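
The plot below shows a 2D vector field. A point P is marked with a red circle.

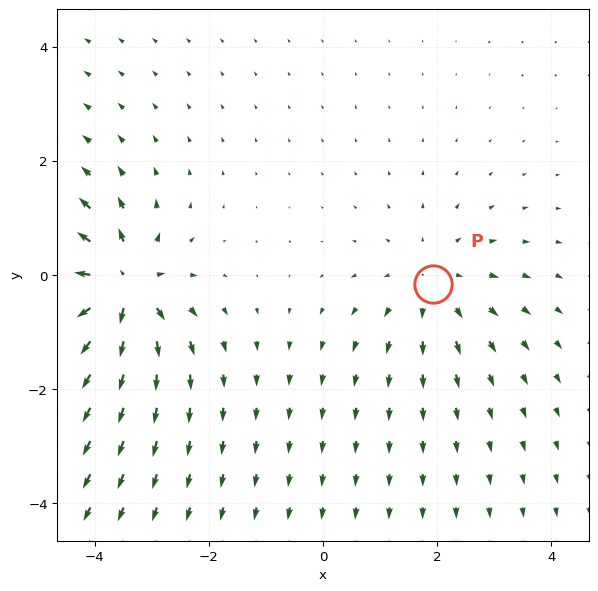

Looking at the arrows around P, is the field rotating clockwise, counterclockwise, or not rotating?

not rotating

Near P at (1.9, -0.2) the arrows show no circulation. The curl there is ≈0.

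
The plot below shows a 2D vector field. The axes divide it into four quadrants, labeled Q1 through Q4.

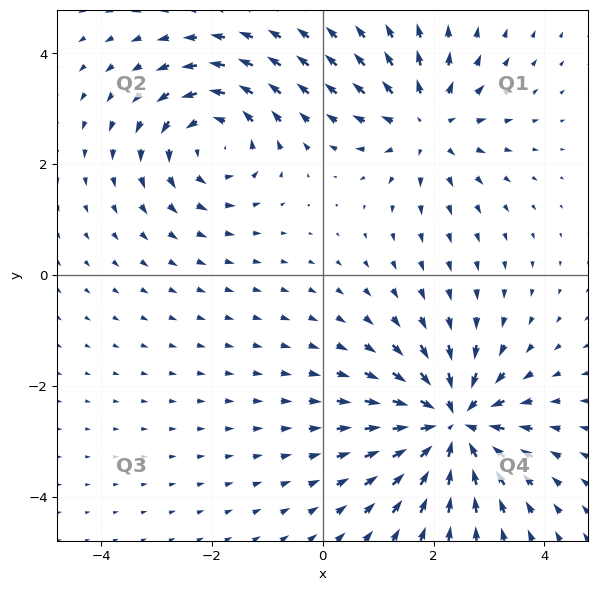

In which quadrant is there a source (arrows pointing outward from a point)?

The source sits at approximately (1.9, 2.7), which lies in quadrant Q1. The divergence there is about +4, positive as expected for a source.

Q1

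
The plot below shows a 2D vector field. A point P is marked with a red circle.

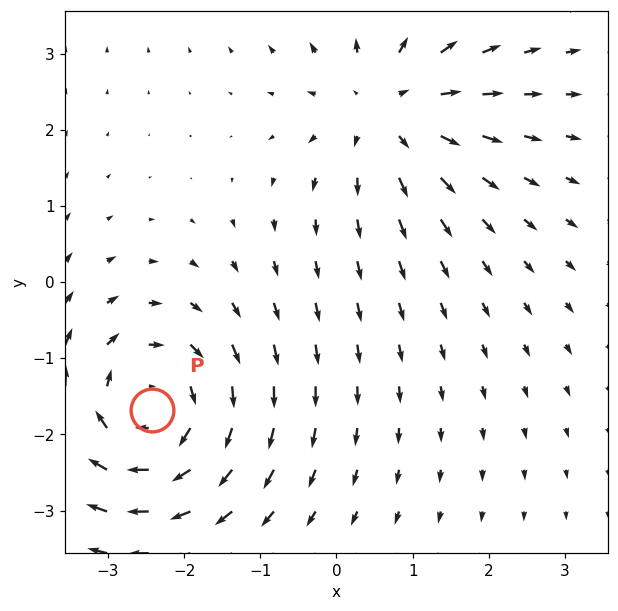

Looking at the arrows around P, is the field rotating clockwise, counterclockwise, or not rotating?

clockwise

Near P at (-2.4, -1.7) the arrows circulate clockwise. The curl (z-component) there is about -5; negative curl means clockwise rotation.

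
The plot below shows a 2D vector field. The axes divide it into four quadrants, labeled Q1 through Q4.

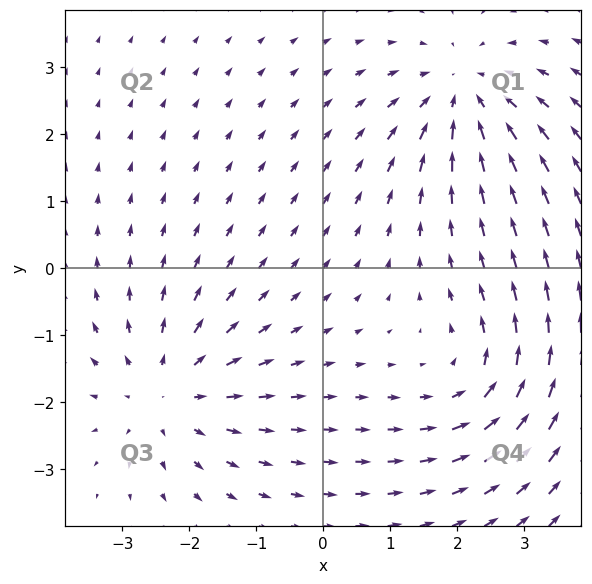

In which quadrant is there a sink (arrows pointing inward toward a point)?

The sink sits at approximately (2.1, 2.6), which lies in quadrant Q1. The divergence there is about -4, negative as expected for a sink.

Q1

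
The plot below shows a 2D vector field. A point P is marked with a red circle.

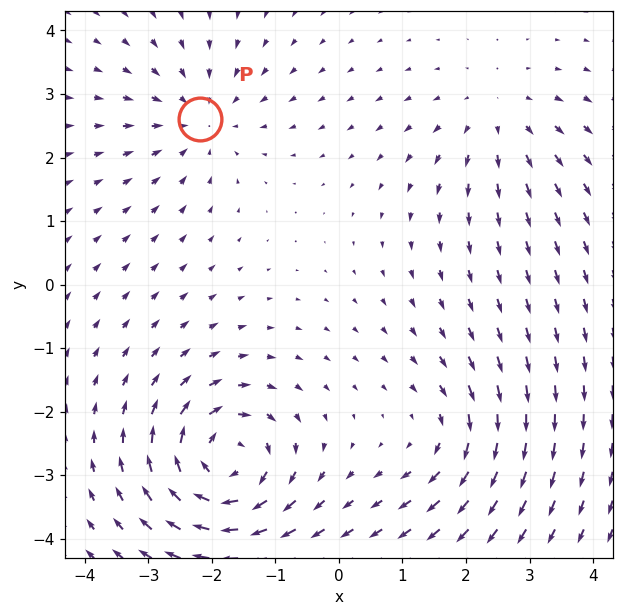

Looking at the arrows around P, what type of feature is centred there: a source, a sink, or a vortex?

sink

At P (-2.2, 2.6) the arrows converge inward. Divergence about -3, curl ≈0 — negative divergence with near-zero curl is a sink.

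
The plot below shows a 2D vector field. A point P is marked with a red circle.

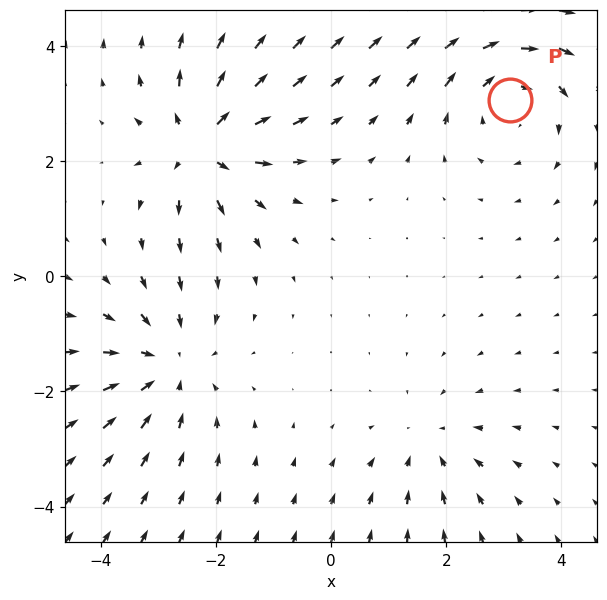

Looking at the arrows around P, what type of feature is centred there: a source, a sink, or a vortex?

vortex

At P (3.1, 3.1) the arrows circulate clockwise. Divergence ≈0, curl about -4 — near-zero divergence with nonzero curl is a vortex.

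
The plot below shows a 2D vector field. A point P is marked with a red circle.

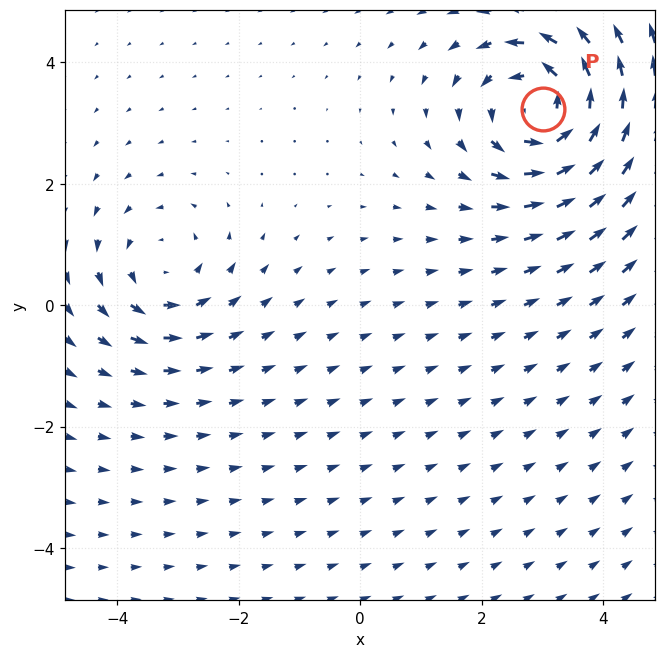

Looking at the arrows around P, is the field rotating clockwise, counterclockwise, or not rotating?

counterclockwise

Near P at (3.0, 3.2) the arrows circulate counterclockwise. The curl (z-component) there is about +4; positive curl means counterclockwise rotation.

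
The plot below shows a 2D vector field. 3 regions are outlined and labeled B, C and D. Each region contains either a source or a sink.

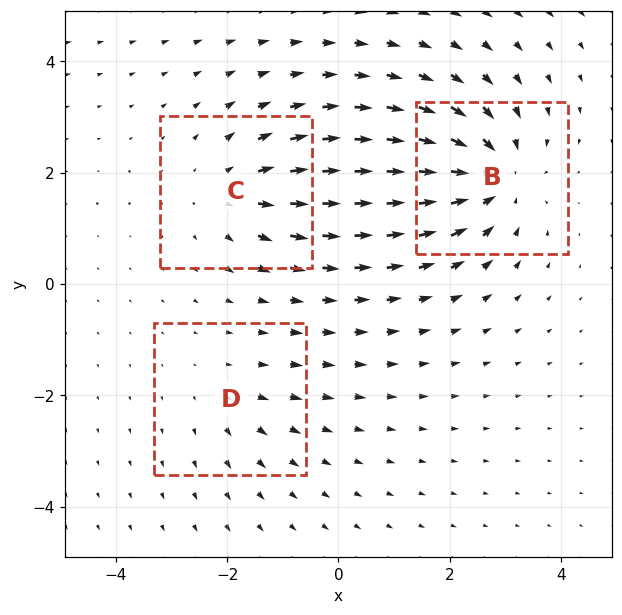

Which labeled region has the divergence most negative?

B

Divergence at each region's feature centre — B: about -5, C: about +3, D: about +2. Region B is most negative.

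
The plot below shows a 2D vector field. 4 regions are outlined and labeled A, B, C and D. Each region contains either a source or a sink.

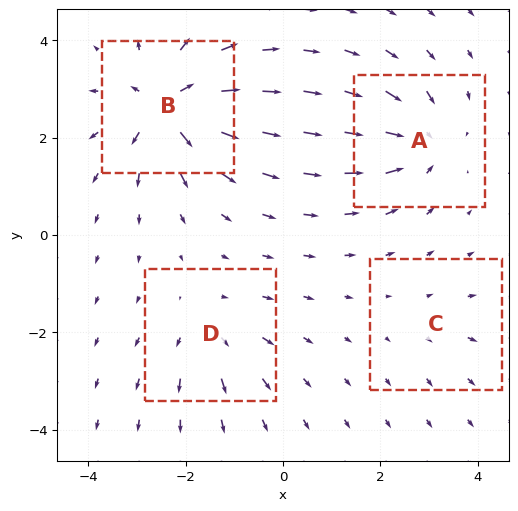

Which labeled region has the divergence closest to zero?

Divergence at each region's feature centre — A: about -6, B: about +9, C: about +2, D: about +4. Region C is closest to zero.

C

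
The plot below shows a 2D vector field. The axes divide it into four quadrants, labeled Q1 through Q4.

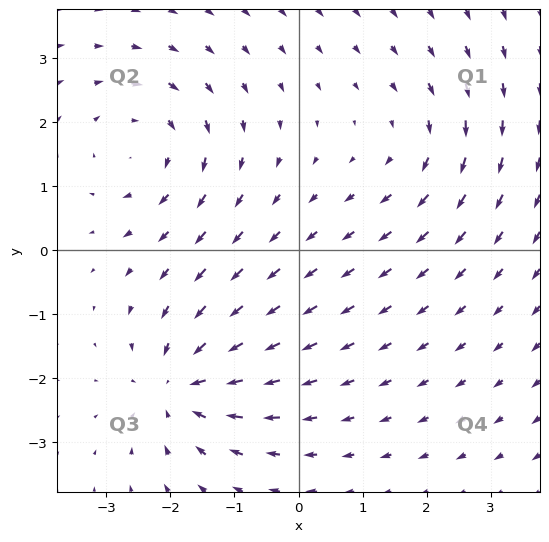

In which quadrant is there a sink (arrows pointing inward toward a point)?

The sink sits at approximately (-1.8, -2.1), which lies in quadrant Q3. The divergence there is about -5, negative as expected for a sink.

Q3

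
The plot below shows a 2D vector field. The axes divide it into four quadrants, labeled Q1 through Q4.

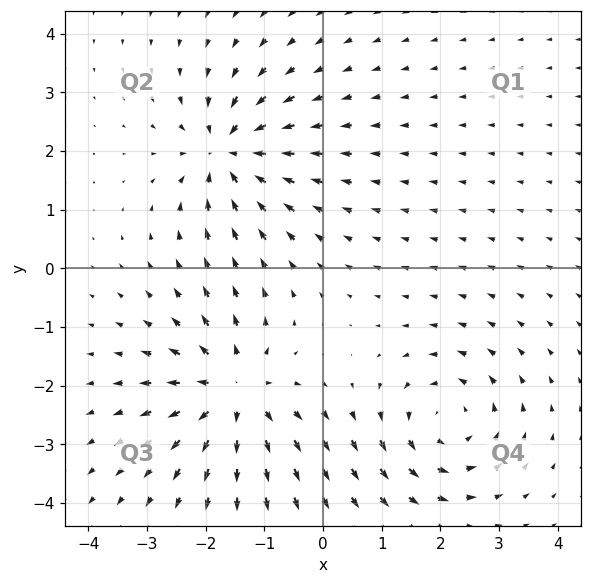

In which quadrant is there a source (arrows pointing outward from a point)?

The source sits at approximately (-1.5, -2.1), which lies in quadrant Q3. The divergence there is about +6, positive as expected for a source.

Q3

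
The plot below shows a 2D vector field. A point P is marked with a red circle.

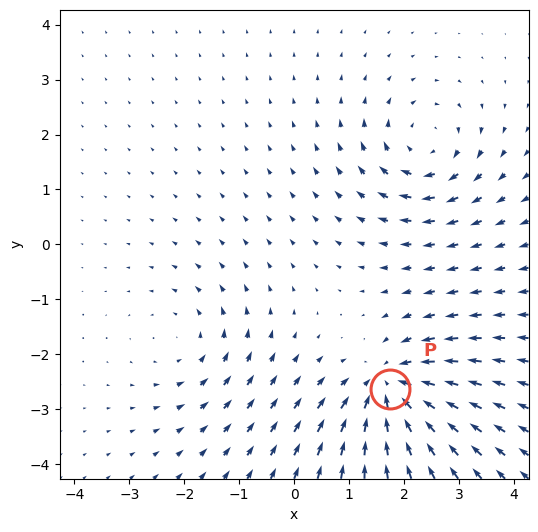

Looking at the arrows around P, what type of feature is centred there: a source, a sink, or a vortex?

At P (1.8, -2.6) the arrows converge inward. Divergence about -6, curl ≈0 — negative divergence with near-zero curl is a sink.

sink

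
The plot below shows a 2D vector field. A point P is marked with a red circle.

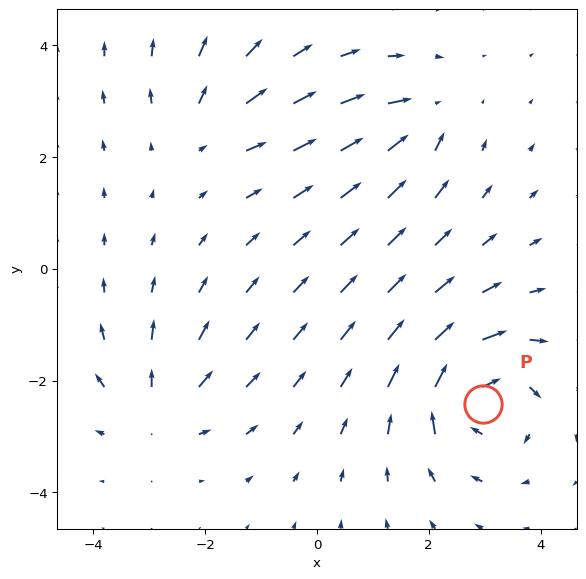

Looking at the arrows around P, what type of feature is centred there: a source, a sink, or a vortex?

vortex

At P (3.0, -2.4) the arrows circulate clockwise. Divergence ≈0, curl about -6 — near-zero divergence with nonzero curl is a vortex.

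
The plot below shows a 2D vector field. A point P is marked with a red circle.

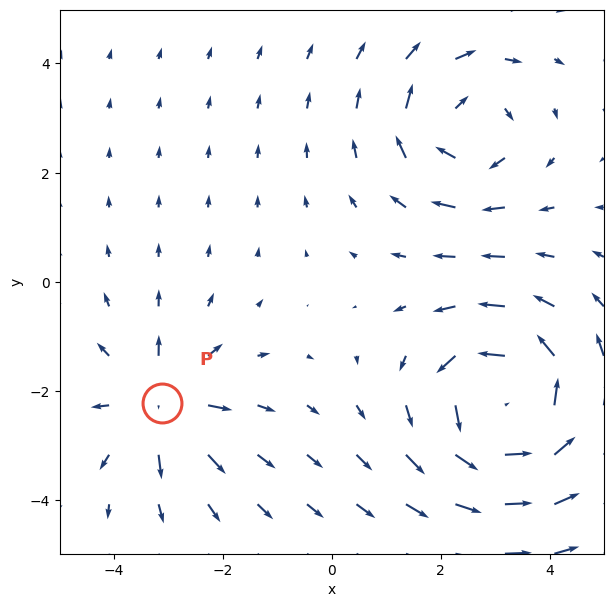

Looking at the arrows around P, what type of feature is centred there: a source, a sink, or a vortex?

source

At P (-3.1, -2.2) the arrows spread outward. Divergence about +4, curl ≈0 — positive divergence with near-zero curl is a source.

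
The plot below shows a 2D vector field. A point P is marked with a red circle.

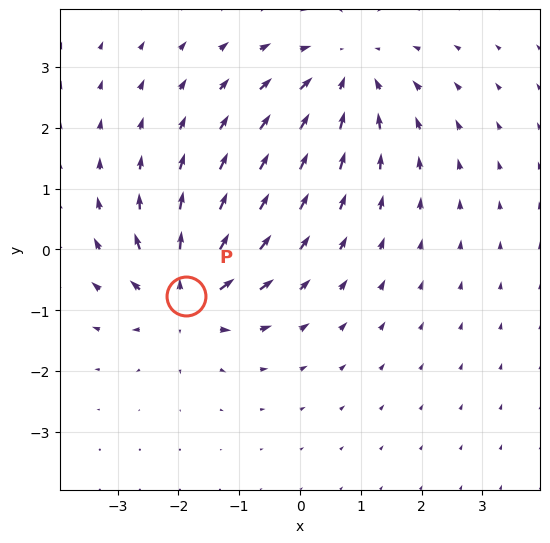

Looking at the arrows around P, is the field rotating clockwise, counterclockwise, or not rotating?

Near P at (-1.9, -0.8) the arrows show no circulation. The curl there is ≈0.

not rotating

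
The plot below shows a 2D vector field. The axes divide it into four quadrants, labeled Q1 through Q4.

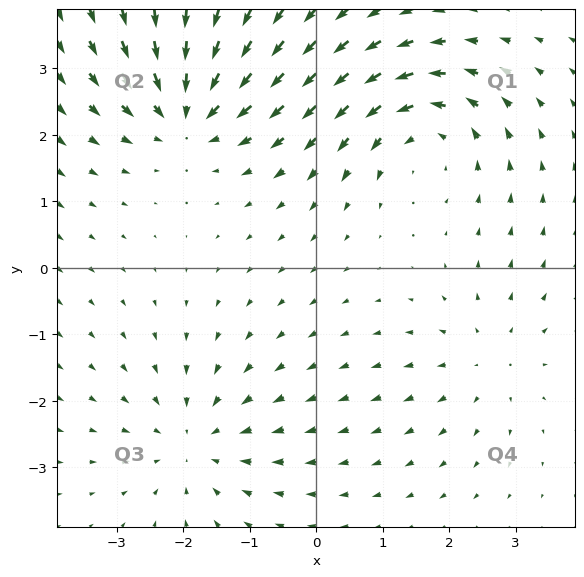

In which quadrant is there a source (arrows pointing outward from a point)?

The source sits at approximately (2.6, -1.4), which lies in quadrant Q4. The divergence there is about +3, positive as expected for a source.

Q4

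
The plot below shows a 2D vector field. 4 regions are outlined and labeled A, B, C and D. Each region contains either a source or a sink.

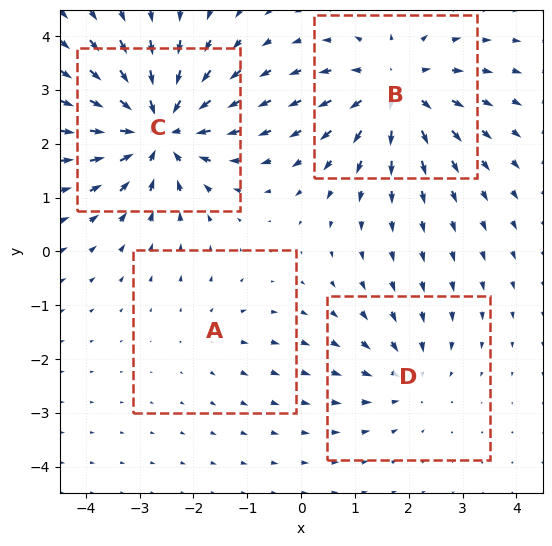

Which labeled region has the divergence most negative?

C

Divergence at each region's feature centre — A: about +2, B: about +5, C: about -7, D: about -3. Region C is most negative.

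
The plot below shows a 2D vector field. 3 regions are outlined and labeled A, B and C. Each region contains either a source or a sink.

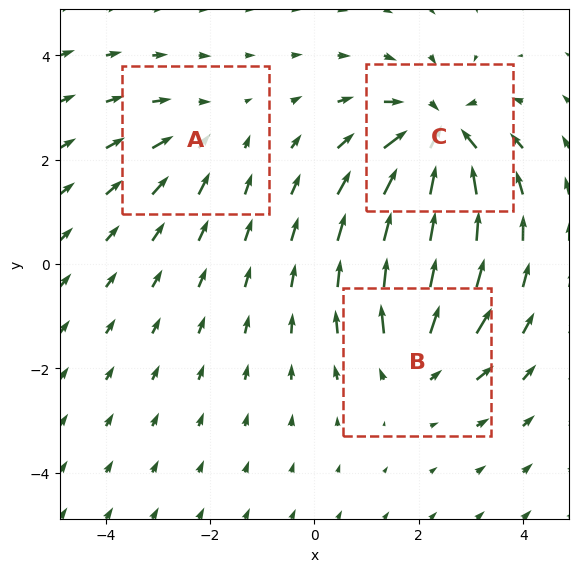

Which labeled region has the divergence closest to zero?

Divergence at each region's feature centre — A: about -2, B: about +3, C: about -5. Region A is closest to zero.

A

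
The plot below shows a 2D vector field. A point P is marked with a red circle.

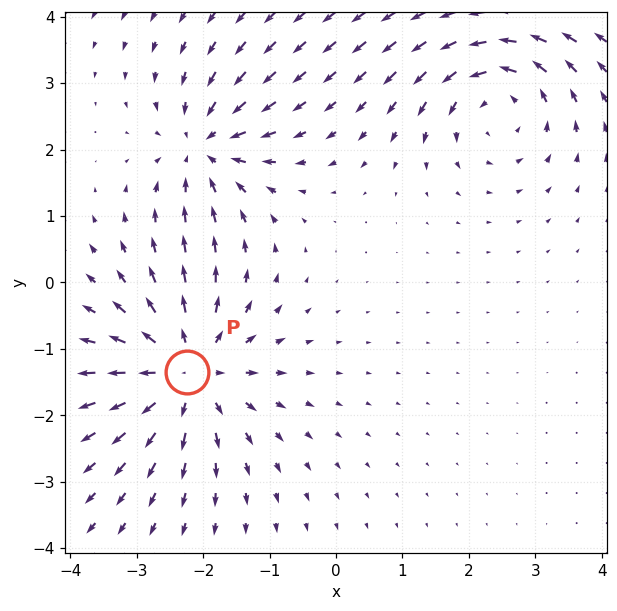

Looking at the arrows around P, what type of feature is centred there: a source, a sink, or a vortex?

source

At P (-2.2, -1.3) the arrows spread outward. Divergence about +5, curl ≈0 — positive divergence with near-zero curl is a source.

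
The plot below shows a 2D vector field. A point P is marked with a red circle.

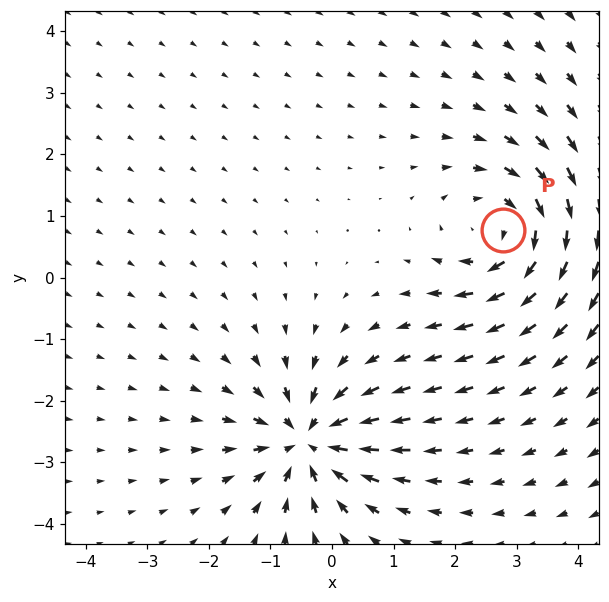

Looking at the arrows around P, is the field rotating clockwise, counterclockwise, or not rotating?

Near P at (2.8, 0.8) the arrows circulate clockwise. The curl (z-component) there is about -5; negative curl means clockwise rotation.

clockwise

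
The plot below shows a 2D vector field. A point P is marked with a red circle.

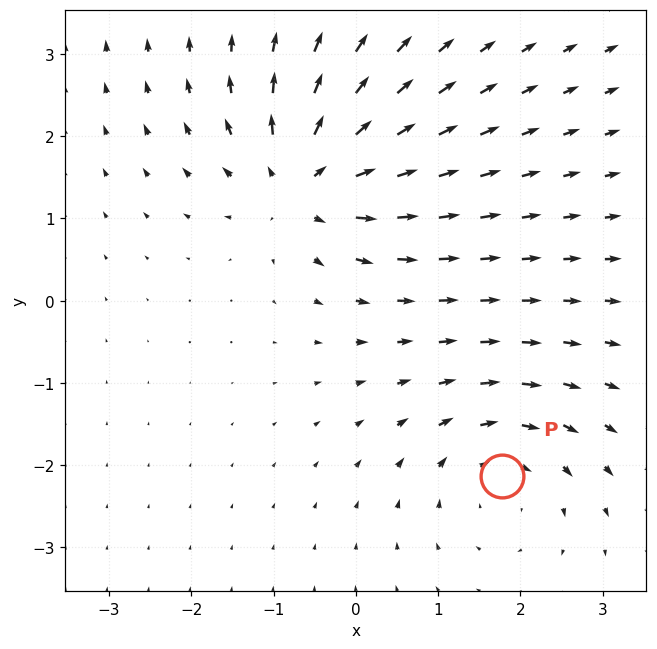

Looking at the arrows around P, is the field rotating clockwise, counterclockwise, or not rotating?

clockwise

Near P at (1.8, -2.1) the arrows circulate clockwise. The curl (z-component) there is about -4; negative curl means clockwise rotation.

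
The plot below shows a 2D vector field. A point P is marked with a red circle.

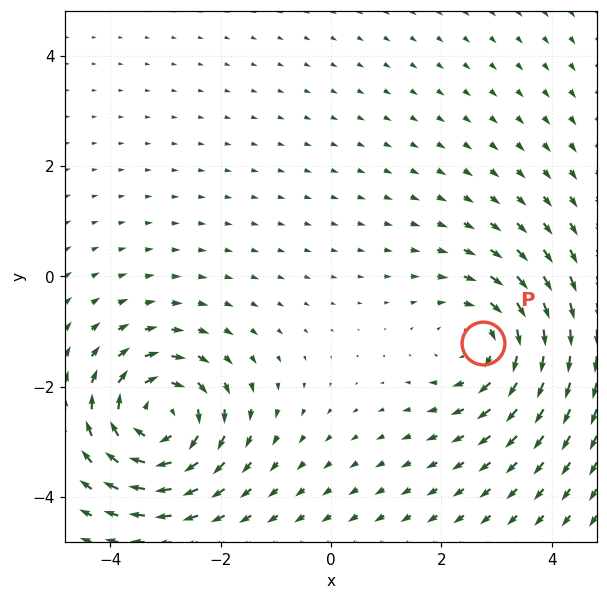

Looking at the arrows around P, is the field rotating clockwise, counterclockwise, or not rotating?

Near P at (2.8, -1.2) the arrows circulate clockwise. The curl (z-component) there is about -3; negative curl means clockwise rotation.

clockwise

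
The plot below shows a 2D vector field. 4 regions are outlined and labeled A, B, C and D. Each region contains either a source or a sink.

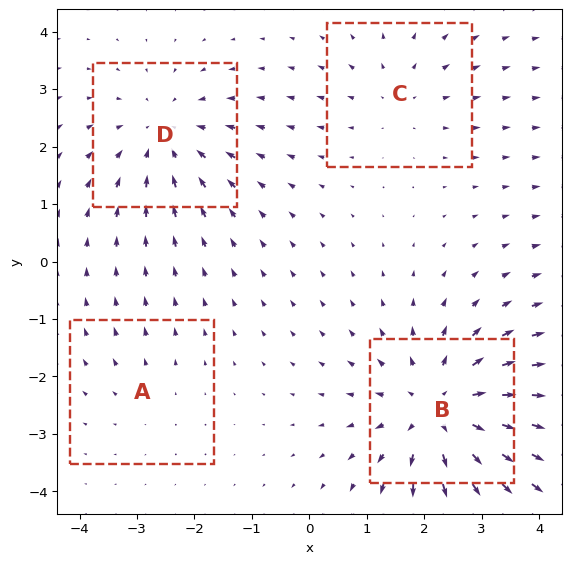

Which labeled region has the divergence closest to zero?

Divergence at each region's feature centre — A: about +2, B: about +6, C: about +3, D: about -4. Region A is closest to zero.

A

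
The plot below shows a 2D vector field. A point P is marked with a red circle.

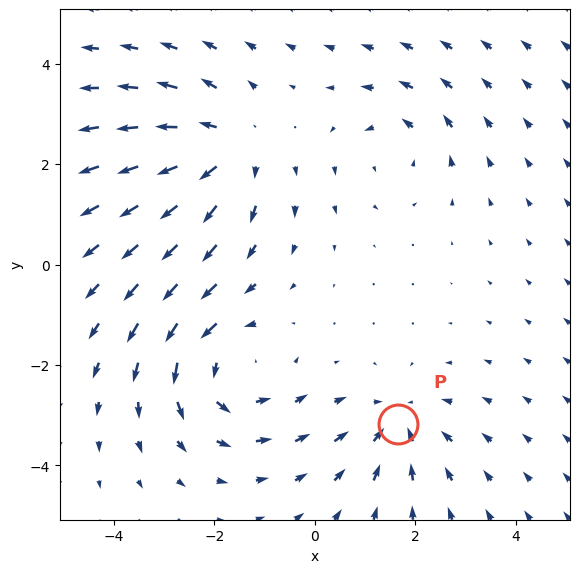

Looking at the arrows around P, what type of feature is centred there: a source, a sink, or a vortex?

sink

At P (1.6, -3.2) the arrows converge inward. Divergence about -3, curl ≈0 — negative divergence with near-zero curl is a sink.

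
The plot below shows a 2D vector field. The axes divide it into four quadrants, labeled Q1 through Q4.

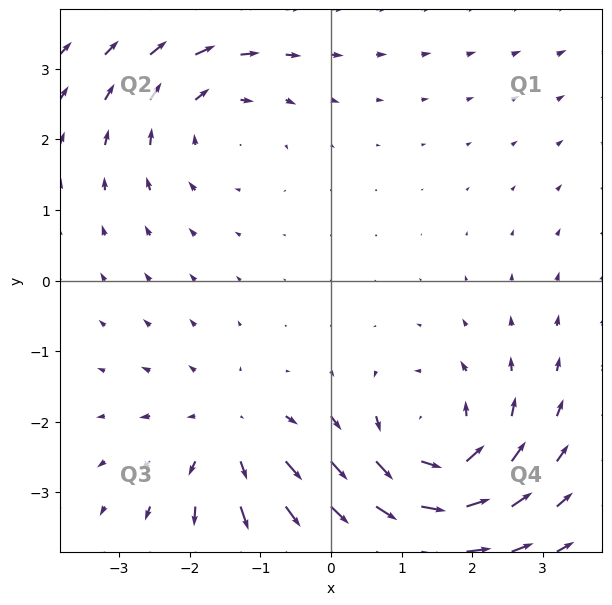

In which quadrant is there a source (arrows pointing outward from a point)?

Q3

The source sits at approximately (-1.4, -2.2), which lies in quadrant Q3. The divergence there is about +3, positive as expected for a source.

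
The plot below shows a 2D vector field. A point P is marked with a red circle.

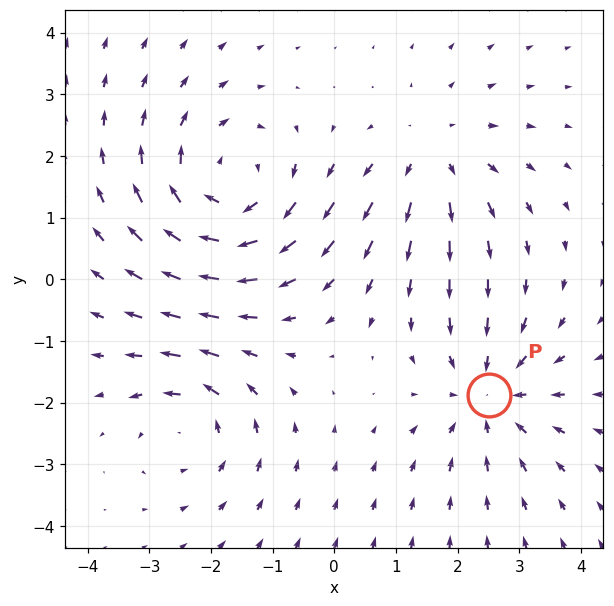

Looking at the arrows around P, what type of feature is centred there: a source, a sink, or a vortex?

At P (2.5, -1.9) the arrows converge inward. Divergence about -3, curl ≈0 — negative divergence with near-zero curl is a sink.

sink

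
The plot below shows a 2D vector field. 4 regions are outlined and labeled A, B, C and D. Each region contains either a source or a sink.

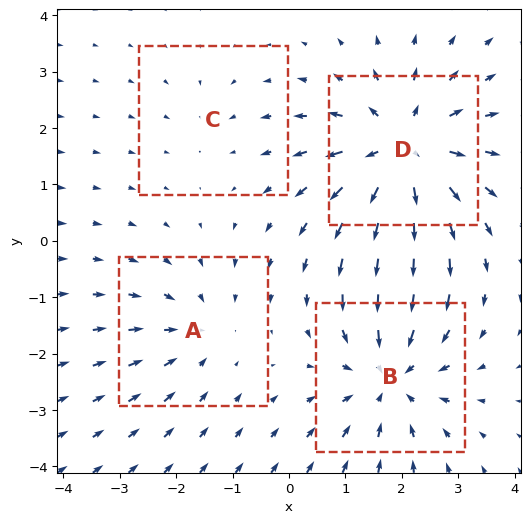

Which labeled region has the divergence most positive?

Divergence at each region's feature centre — A: about -3, B: about -5, C: about -2, D: about +6. Region D is most positive.

D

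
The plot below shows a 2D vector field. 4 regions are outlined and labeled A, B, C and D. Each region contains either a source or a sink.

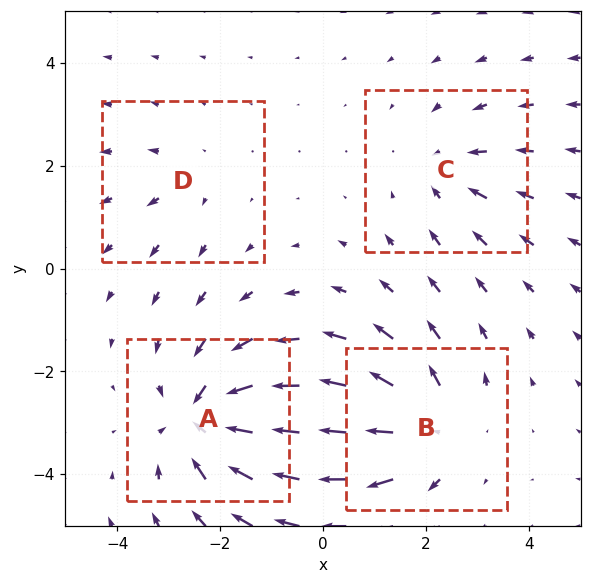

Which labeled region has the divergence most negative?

A

Divergence at each region's feature centre — A: about -6, B: about +5, C: about -3, D: about +2. Region A is most negative.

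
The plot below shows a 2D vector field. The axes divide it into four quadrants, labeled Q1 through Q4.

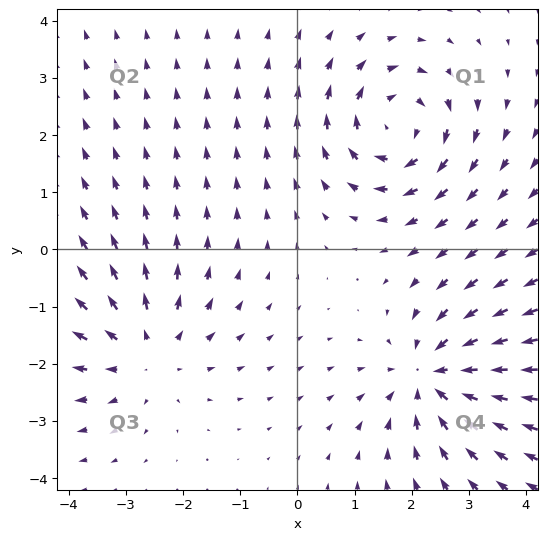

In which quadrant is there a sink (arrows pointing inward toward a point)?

Q4

The sink sits at approximately (2.4, -2.2), which lies in quadrant Q4. The divergence there is about -5, negative as expected for a sink.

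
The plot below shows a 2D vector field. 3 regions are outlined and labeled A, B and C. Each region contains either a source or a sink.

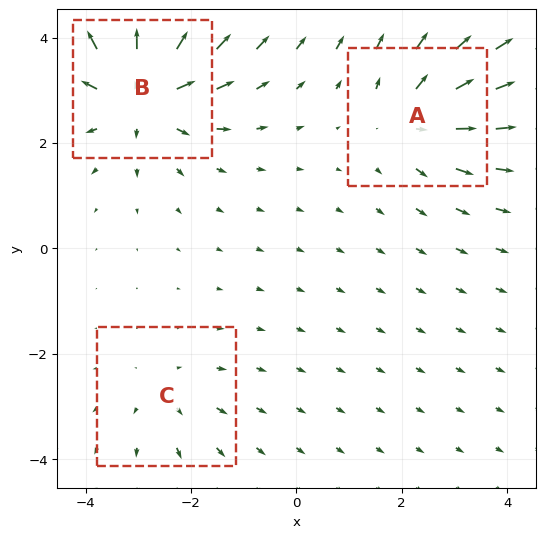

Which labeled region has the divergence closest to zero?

C

Divergence at each region's feature centre — A: about +3, B: about +5, C: about +2. Region C is closest to zero.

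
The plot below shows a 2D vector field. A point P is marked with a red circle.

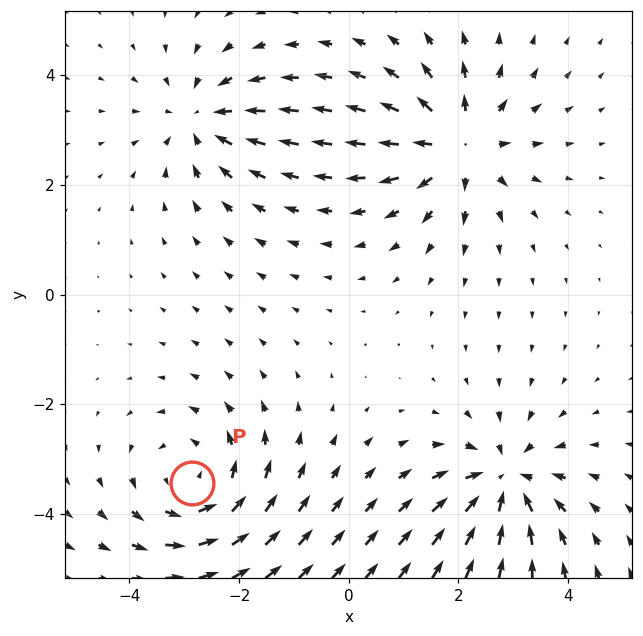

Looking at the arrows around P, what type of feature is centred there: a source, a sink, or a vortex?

vortex

At P (-2.9, -3.4) the arrows circulate counterclockwise. Divergence ≈0, curl about +4 — near-zero divergence with nonzero curl is a vortex.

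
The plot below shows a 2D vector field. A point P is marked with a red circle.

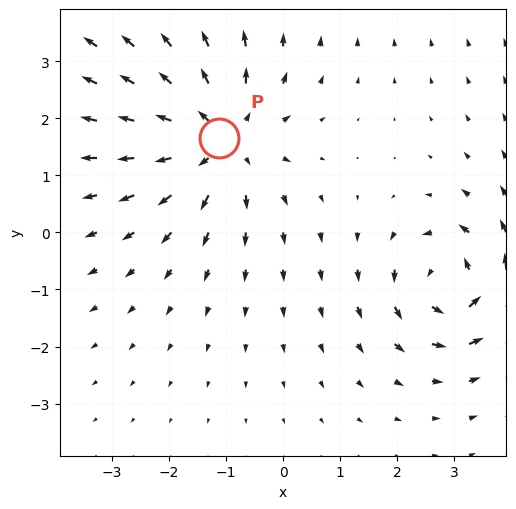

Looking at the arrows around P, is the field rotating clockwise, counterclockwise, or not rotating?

not rotating

Near P at (-1.1, 1.6) the arrows show no circulation. The curl there is ≈0.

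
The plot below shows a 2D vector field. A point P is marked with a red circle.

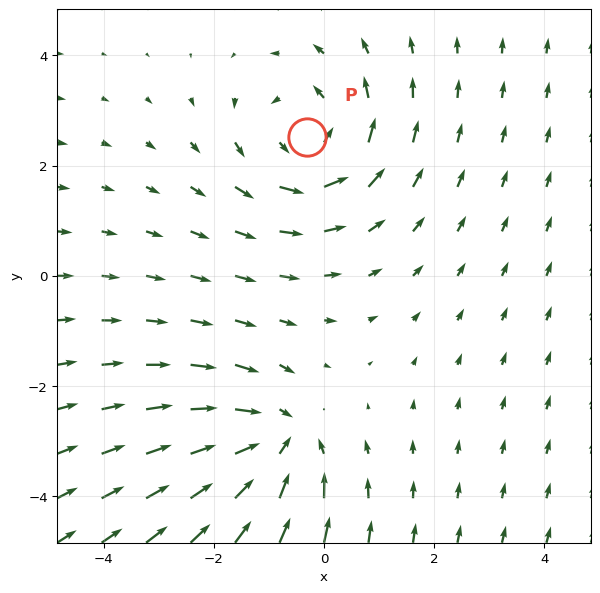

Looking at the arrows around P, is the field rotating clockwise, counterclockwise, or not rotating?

Near P at (-0.3, 2.5) the arrows circulate counterclockwise. The curl (z-component) there is about +3; positive curl means counterclockwise rotation.

counterclockwise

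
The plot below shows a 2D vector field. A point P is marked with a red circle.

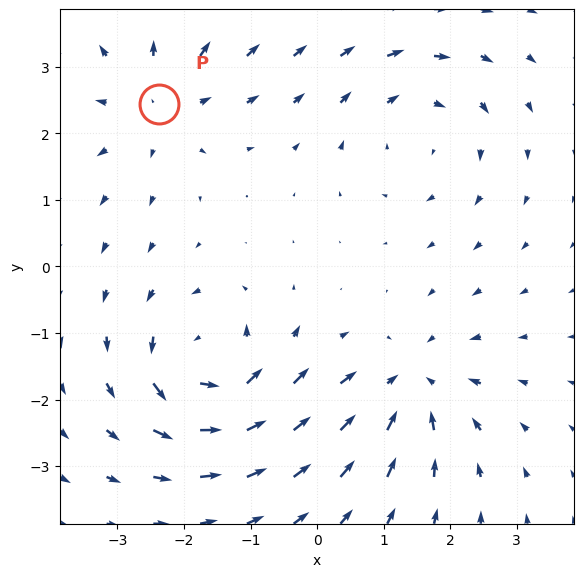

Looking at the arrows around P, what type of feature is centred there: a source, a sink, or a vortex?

source

At P (-2.4, 2.4) the arrows spread outward. Divergence about +3, curl ≈0 — positive divergence with near-zero curl is a source.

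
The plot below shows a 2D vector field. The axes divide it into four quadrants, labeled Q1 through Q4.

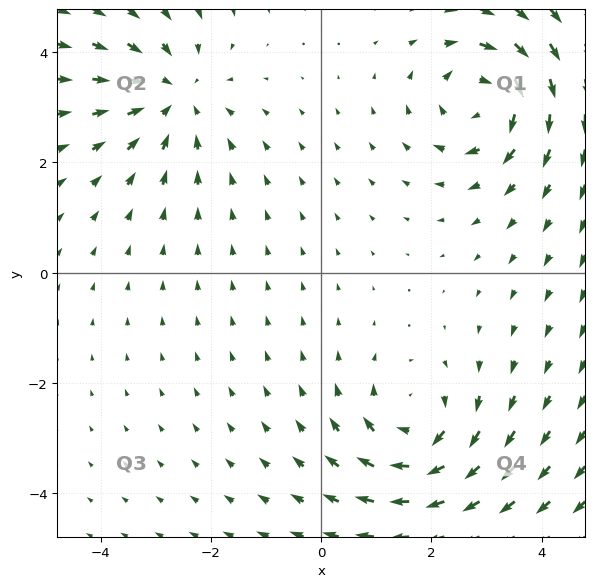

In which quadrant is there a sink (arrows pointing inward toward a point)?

The sink sits at approximately (-2.7, 3.2), which lies in quadrant Q2. The divergence there is about -4, negative as expected for a sink.

Q2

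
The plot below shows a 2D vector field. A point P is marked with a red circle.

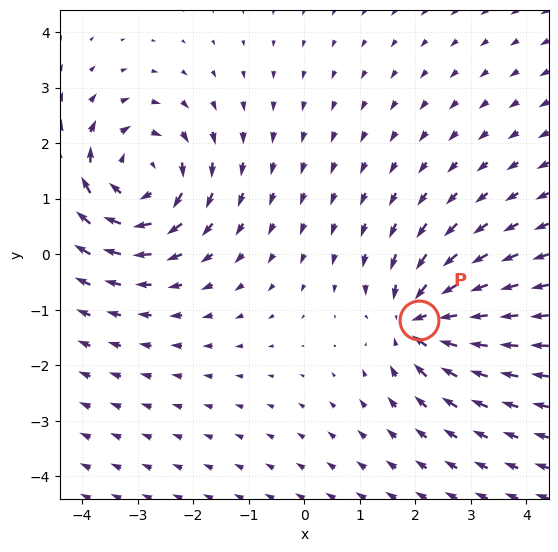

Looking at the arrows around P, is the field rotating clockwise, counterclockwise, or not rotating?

Near P at (2.1, -1.2) the arrows show no circulation. The curl there is ≈0.

not rotating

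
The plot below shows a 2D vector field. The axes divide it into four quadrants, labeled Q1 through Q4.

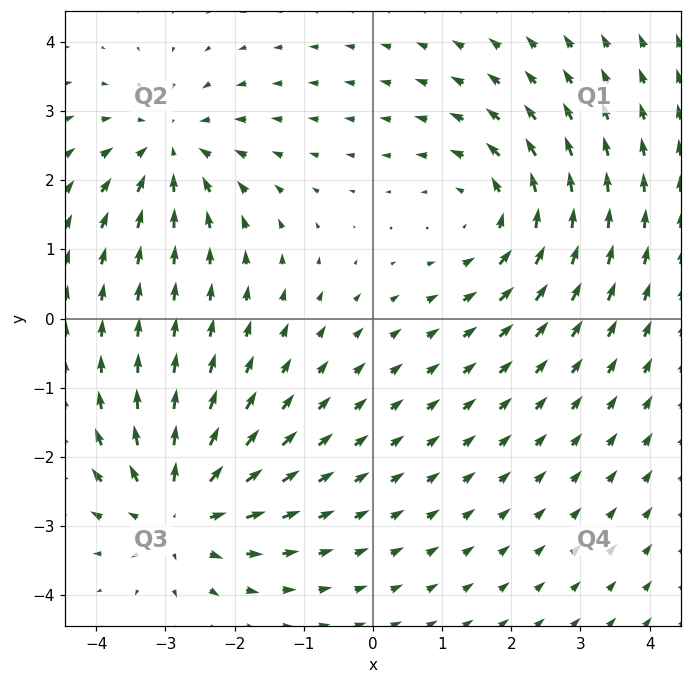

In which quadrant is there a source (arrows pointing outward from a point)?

The source sits at approximately (-2.8, -2.8), which lies in quadrant Q3. The divergence there is about +4, positive as expected for a source.

Q3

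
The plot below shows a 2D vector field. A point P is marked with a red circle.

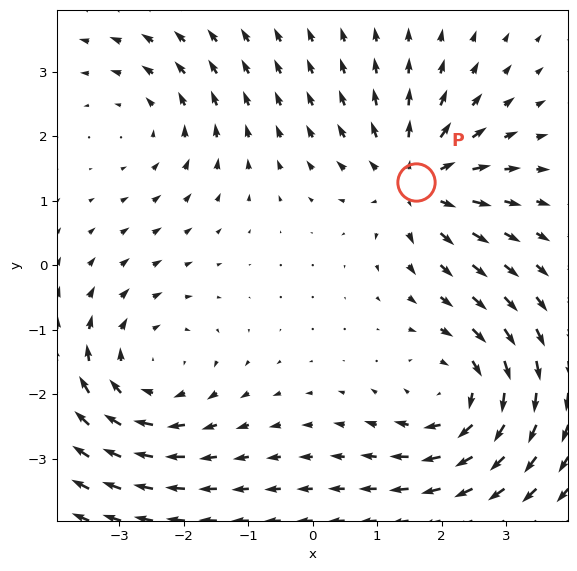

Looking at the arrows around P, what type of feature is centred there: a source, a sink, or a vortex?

source

At P (1.6, 1.3) the arrows spread outward. Divergence about +5, curl ≈0 — positive divergence with near-zero curl is a source.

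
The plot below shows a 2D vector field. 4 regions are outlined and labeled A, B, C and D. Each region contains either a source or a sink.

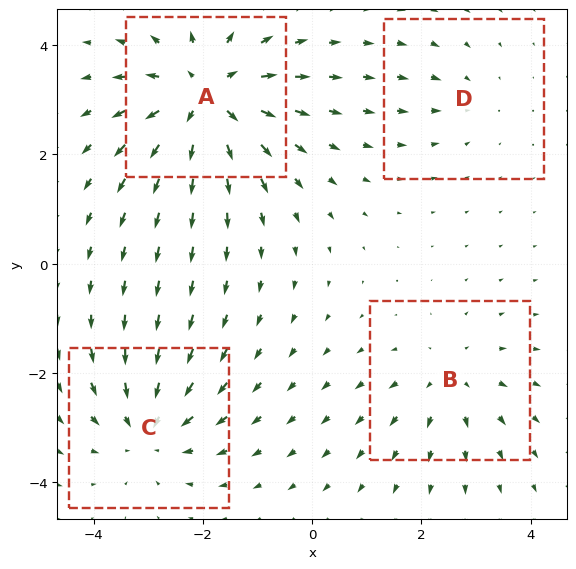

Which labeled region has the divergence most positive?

A

Divergence at each region's feature centre — A: about +7, B: about +3, C: about -4, D: about -2. Region A is most positive.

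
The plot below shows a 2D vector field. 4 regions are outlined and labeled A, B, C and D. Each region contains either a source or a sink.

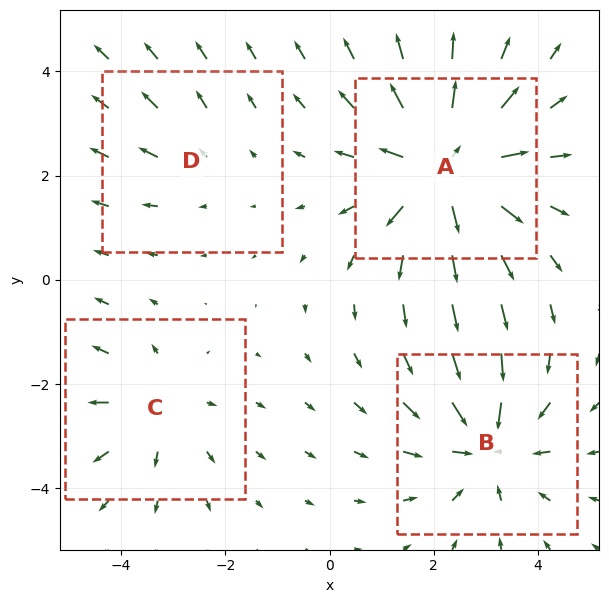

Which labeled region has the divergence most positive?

A

Divergence at each region's feature centre — A: about +6, B: about -5, C: about +3, D: about +2. Region A is most positive.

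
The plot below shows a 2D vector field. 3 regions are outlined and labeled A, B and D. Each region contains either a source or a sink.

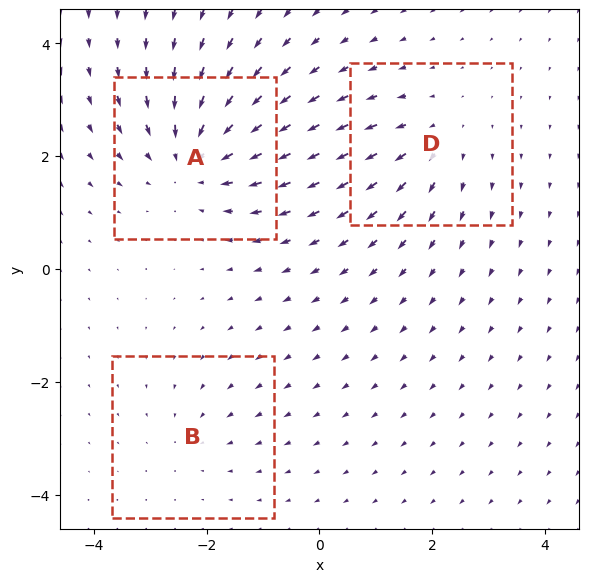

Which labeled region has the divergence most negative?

Divergence at each region's feature centre — A: about -4, B: about -2, D: about +3. Region A is most negative.

A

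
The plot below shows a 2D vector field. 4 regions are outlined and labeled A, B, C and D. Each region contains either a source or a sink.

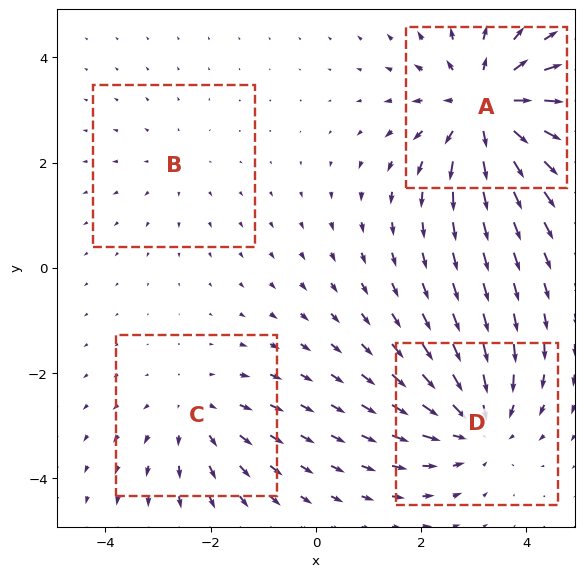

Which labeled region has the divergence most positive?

Divergence at each region's feature centre — A: about +6, B: about +2, C: about +3, D: about -5. Region A is most positive.

A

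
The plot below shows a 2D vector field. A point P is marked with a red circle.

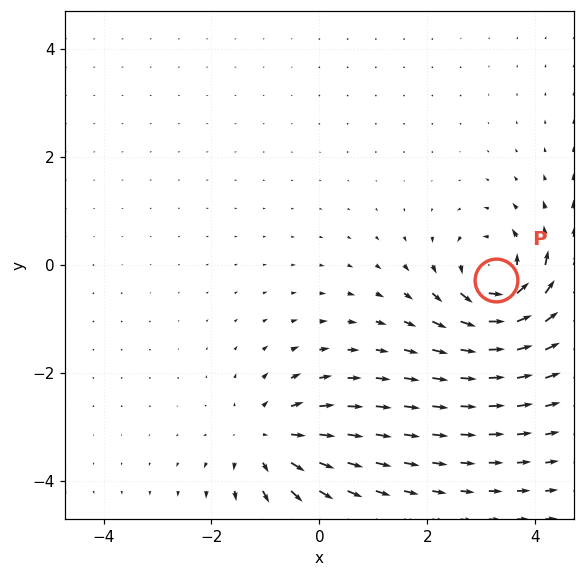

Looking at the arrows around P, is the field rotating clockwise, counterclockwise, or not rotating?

counterclockwise

Near P at (3.3, -0.3) the arrows circulate counterclockwise. The curl (z-component) there is about +5; positive curl means counterclockwise rotation.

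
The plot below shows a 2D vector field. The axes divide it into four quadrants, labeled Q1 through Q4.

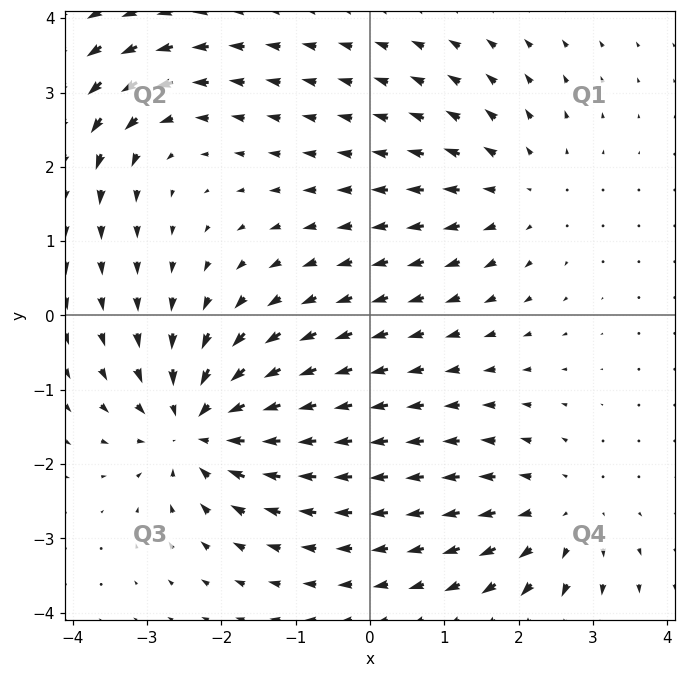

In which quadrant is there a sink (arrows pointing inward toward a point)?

The sink sits at approximately (-2.3, -1.5), which lies in quadrant Q3. The divergence there is about -5, negative as expected for a sink.

Q3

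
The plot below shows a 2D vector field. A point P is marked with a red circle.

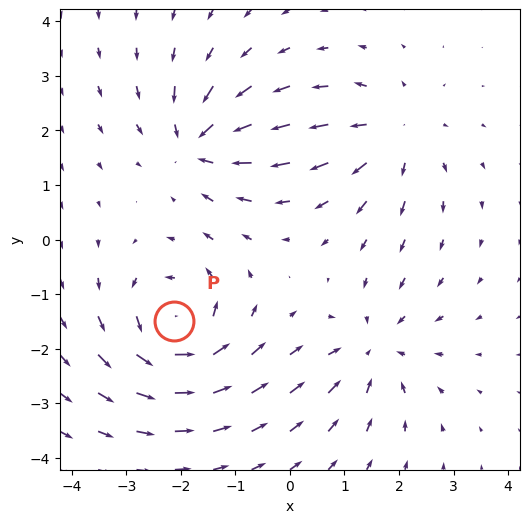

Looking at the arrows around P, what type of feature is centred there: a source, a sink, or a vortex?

At P (-2.1, -1.5) the arrows circulate counterclockwise. Divergence ≈0, curl about +6 — near-zero divergence with nonzero curl is a vortex.

vortex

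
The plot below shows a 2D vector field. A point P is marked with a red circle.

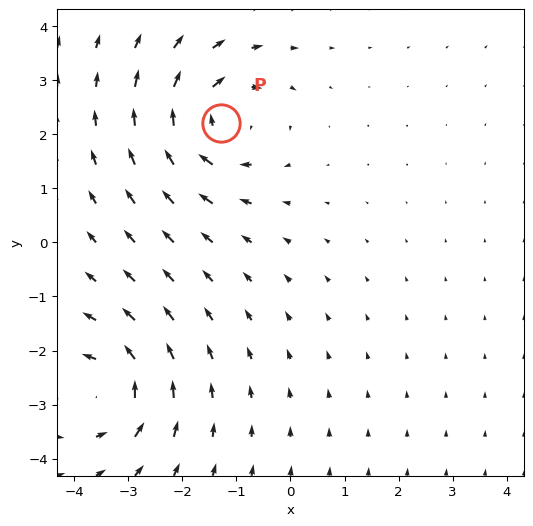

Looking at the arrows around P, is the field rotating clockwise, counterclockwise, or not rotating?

Near P at (-1.3, 2.2) the arrows circulate clockwise. The curl (z-component) there is about -5; negative curl means clockwise rotation.

clockwise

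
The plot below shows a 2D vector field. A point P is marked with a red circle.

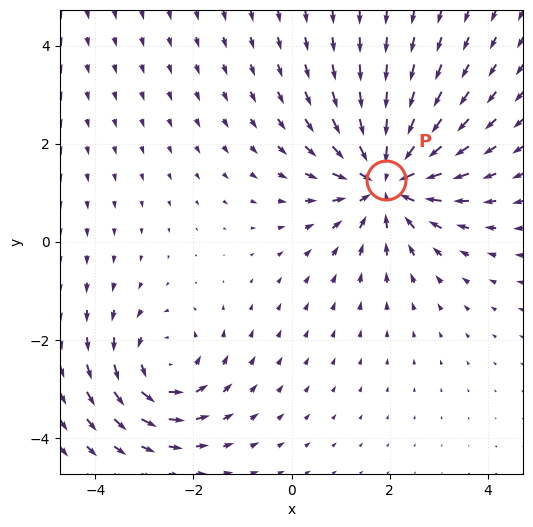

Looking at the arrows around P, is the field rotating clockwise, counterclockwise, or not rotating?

not rotating

Near P at (1.9, 1.3) the arrows show no circulation. The curl there is ≈0.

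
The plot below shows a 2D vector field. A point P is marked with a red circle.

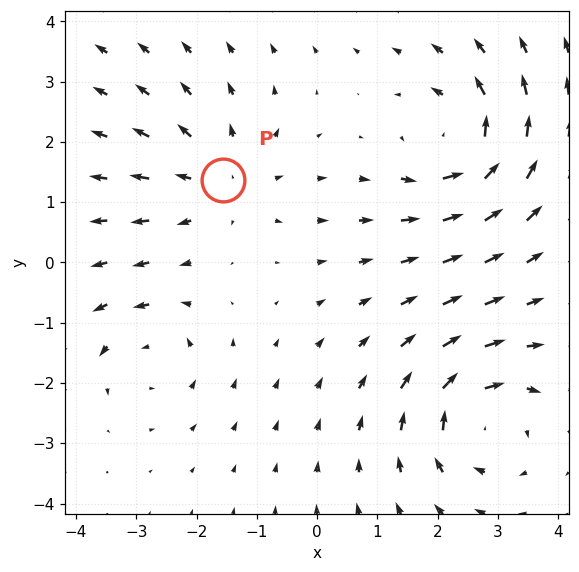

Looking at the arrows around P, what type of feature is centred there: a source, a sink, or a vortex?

At P (-1.6, 1.4) the arrows spread outward. Divergence about +3, curl ≈0 — positive divergence with near-zero curl is a source.

source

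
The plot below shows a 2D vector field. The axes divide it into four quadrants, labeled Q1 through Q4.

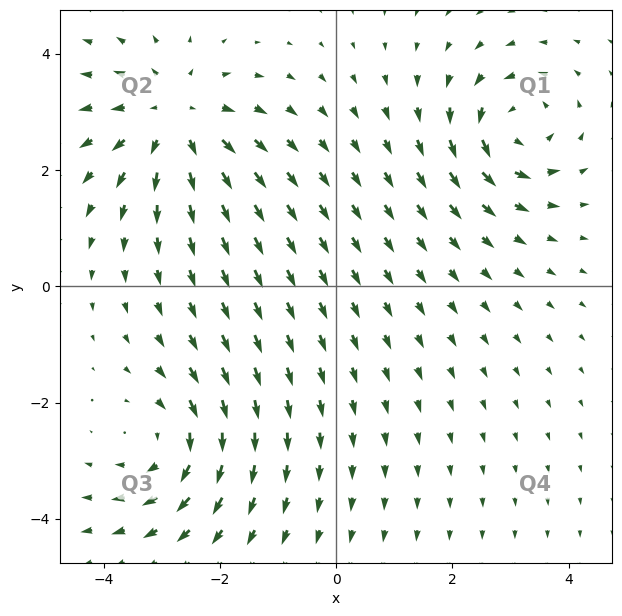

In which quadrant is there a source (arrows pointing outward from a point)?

Q2

The source sits at approximately (-2.8, 2.9), which lies in quadrant Q2. The divergence there is about +4, positive as expected for a source.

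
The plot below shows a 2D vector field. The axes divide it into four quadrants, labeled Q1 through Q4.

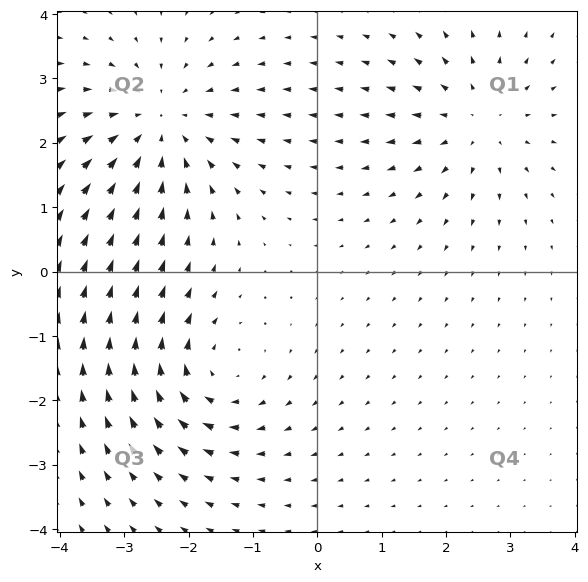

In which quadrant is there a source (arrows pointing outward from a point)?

The source sits at approximately (2.5, 2.3), which lies in quadrant Q1. The divergence there is about +3, positive as expected for a source.

Q1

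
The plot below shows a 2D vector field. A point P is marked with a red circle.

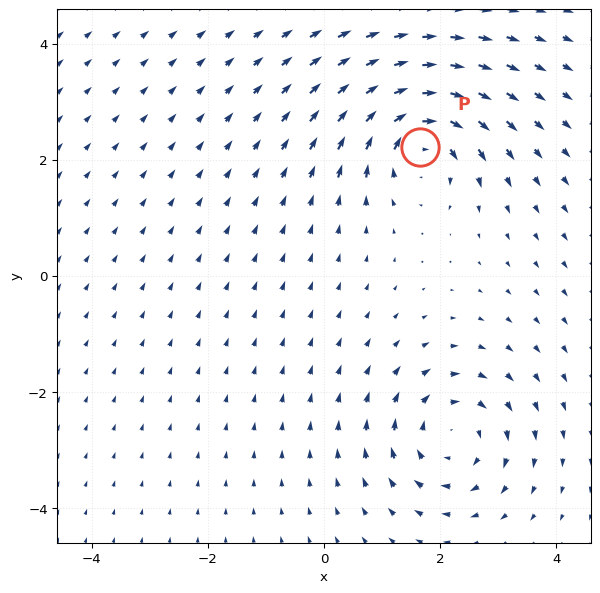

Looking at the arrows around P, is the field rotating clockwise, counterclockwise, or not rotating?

clockwise

Near P at (1.6, 2.2) the arrows circulate clockwise. The curl (z-component) there is about -7; negative curl means clockwise rotation.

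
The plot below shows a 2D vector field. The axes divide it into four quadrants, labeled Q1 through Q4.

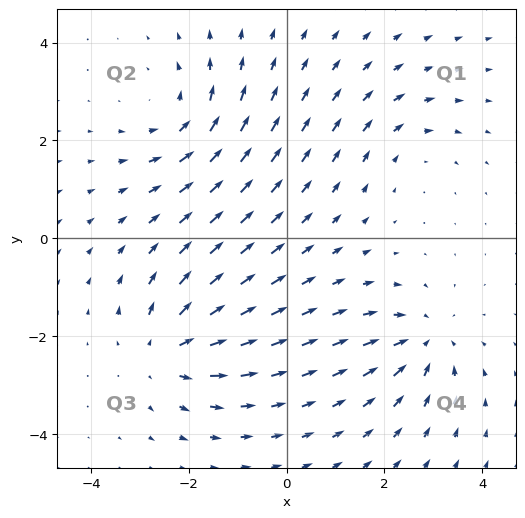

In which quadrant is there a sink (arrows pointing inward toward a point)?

The sink sits at approximately (2.8, -2.1), which lies in quadrant Q4. The divergence there is about -5, negative as expected for a sink.

Q4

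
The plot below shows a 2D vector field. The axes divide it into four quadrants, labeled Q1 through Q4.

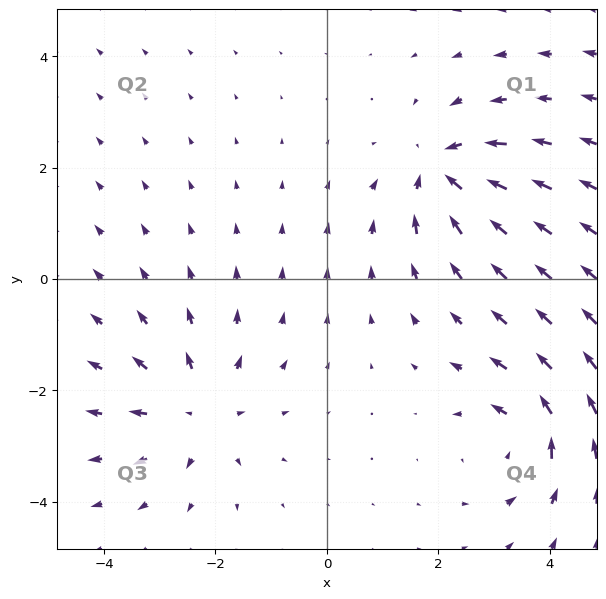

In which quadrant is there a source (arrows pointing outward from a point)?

The source sits at approximately (-2.3, -2.3), which lies in quadrant Q3. The divergence there is about +3, positive as expected for a source.

Q3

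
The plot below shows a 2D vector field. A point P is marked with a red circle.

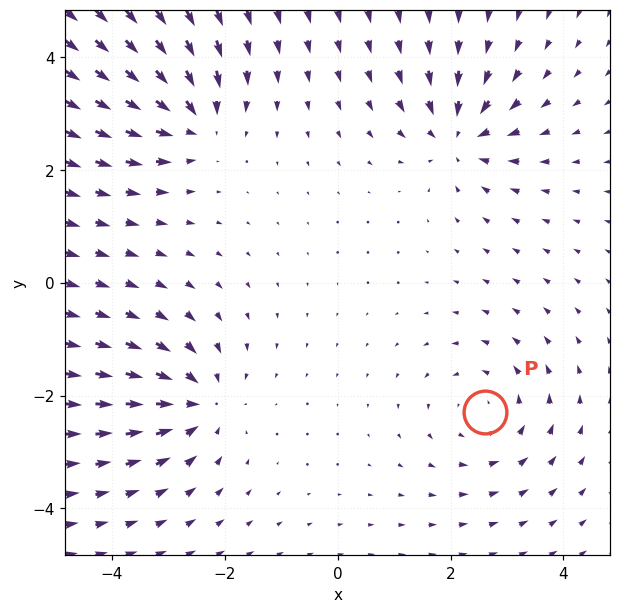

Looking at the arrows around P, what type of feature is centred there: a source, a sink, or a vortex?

vortex

At P (2.6, -2.3) the arrows circulate counterclockwise. Divergence ≈0, curl about +3 — near-zero divergence with nonzero curl is a vortex.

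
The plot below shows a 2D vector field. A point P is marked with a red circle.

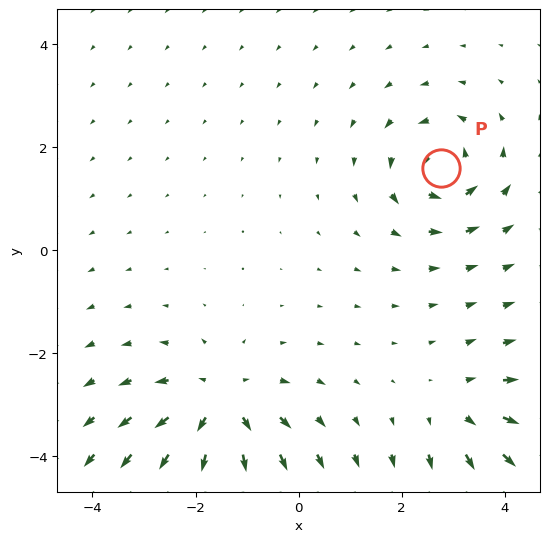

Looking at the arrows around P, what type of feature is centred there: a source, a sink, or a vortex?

vortex

At P (2.8, 1.6) the arrows circulate counterclockwise. Divergence ≈0, curl about +5 — near-zero divergence with nonzero curl is a vortex.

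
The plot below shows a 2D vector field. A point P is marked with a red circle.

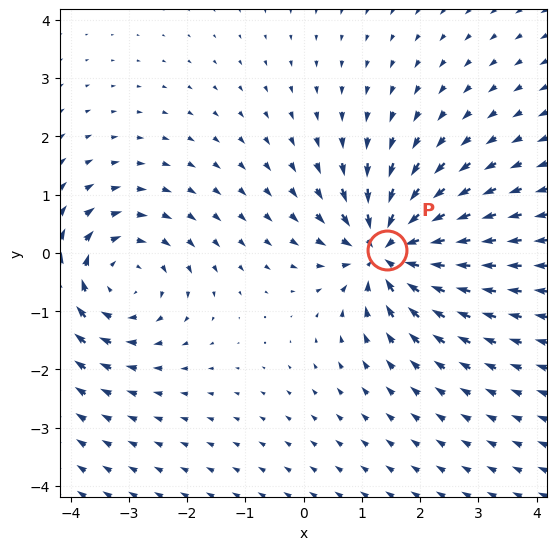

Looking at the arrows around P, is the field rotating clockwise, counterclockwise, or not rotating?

Near P at (1.4, 0.1) the arrows show no circulation. The curl there is ≈0.

not rotating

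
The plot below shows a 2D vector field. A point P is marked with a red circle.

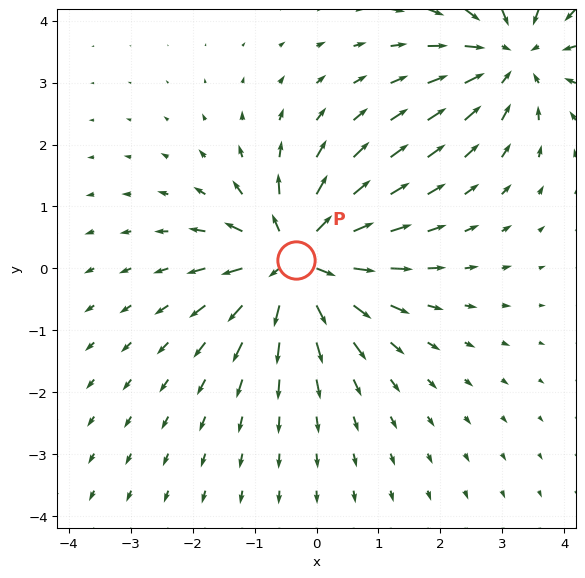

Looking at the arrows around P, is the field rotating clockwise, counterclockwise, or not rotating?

Near P at (-0.3, 0.1) the arrows show no circulation. The curl there is ≈0.

not rotating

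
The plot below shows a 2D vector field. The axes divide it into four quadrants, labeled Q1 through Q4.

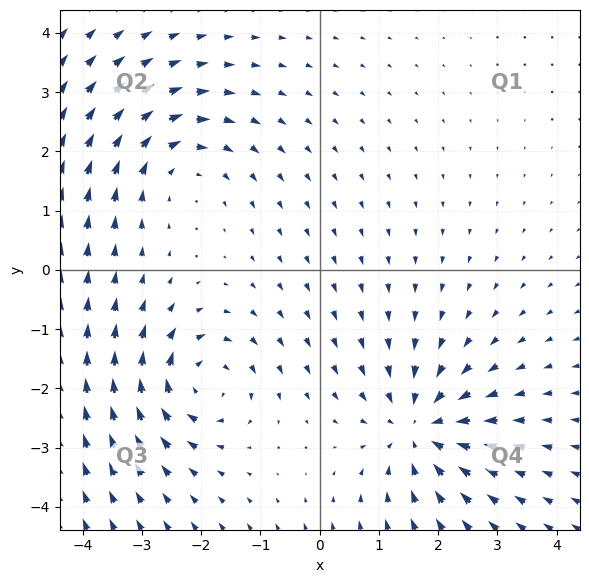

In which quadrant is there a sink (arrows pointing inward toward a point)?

Q4

The sink sits at approximately (1.7, -2.7), which lies in quadrant Q4. The divergence there is about -5, negative as expected for a sink.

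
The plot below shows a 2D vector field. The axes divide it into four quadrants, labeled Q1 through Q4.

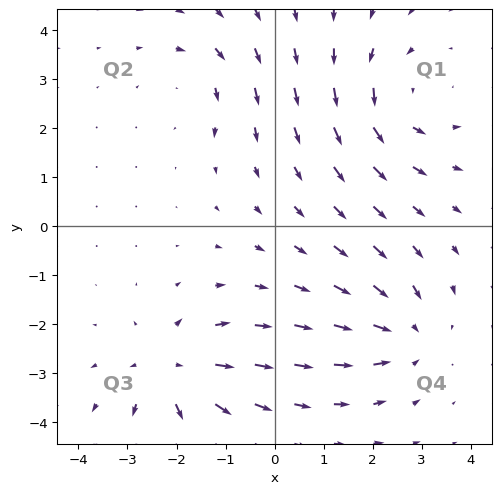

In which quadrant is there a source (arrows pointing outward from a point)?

The source sits at approximately (-2.1, -2.9), which lies in quadrant Q3. The divergence there is about +4, positive as expected for a source.

Q3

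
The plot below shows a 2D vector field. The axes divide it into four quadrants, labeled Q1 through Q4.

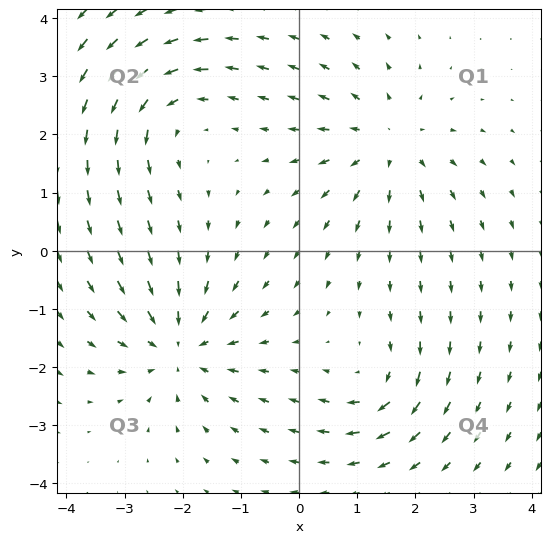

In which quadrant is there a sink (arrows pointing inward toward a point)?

The sink sits at approximately (-2.0, -1.6), which lies in quadrant Q3. The divergence there is about -5, negative as expected for a sink.

Q3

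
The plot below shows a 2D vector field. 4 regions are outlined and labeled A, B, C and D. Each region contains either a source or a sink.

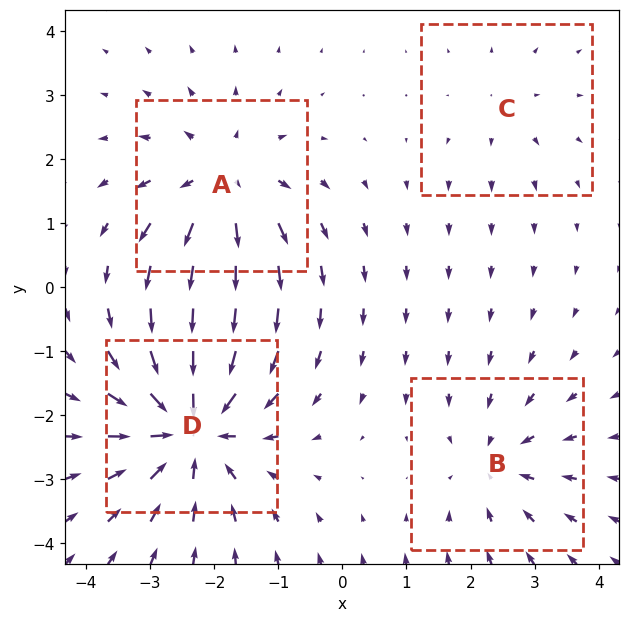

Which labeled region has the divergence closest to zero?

Divergence at each region's feature centre — A: about +5, B: about -4, C: about +2, D: about -7. Region C is closest to zero.

C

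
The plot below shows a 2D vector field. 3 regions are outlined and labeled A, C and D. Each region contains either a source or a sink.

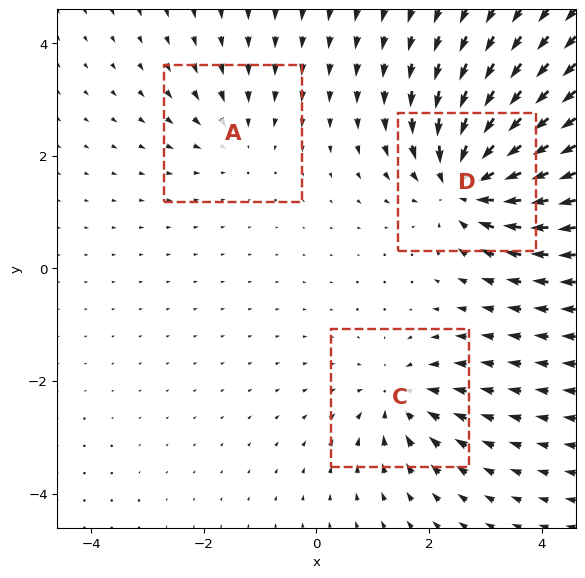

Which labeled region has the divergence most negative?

Divergence at each region's feature centre — A: about -2, C: about -4, D: about -6. Region D is most negative.

D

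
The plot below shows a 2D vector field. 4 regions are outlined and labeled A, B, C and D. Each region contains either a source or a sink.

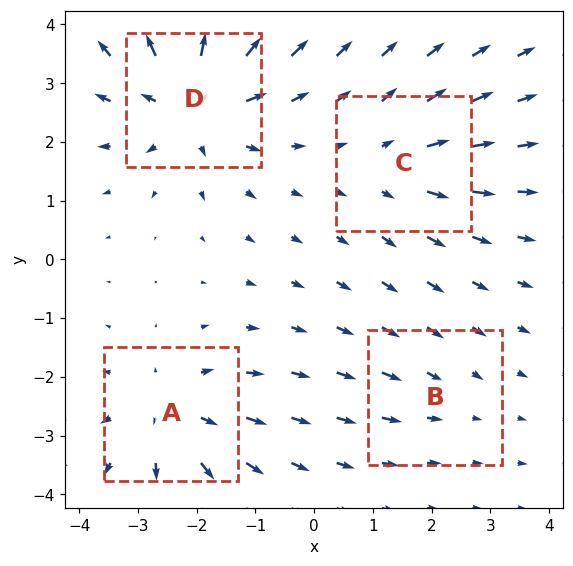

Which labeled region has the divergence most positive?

D

Divergence at each region's feature centre — A: about +4, B: about -2, C: about +3, D: about +6. Region D is most positive.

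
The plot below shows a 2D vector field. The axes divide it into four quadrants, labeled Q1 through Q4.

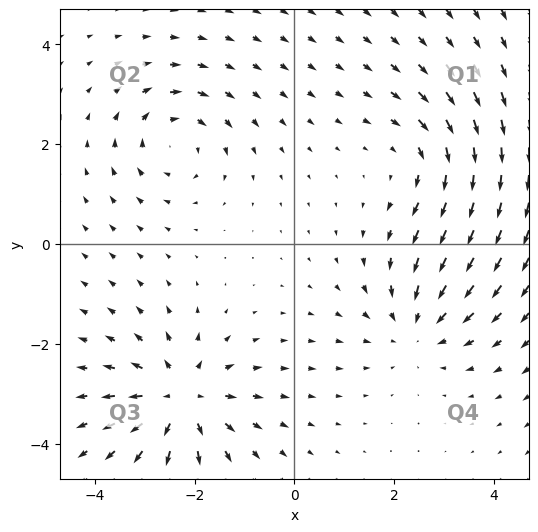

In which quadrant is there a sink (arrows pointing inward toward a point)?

Q4

The sink sits at approximately (2.5, -1.7), which lies in quadrant Q4. The divergence there is about -3, negative as expected for a sink.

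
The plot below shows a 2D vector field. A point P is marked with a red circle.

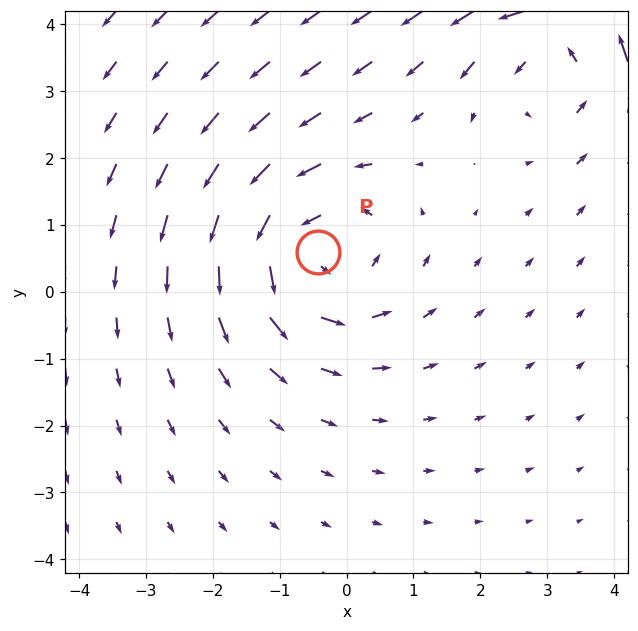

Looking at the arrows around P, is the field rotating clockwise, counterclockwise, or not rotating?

counterclockwise

Near P at (-0.4, 0.6) the arrows circulate counterclockwise. The curl (z-component) there is about +4; positive curl means counterclockwise rotation.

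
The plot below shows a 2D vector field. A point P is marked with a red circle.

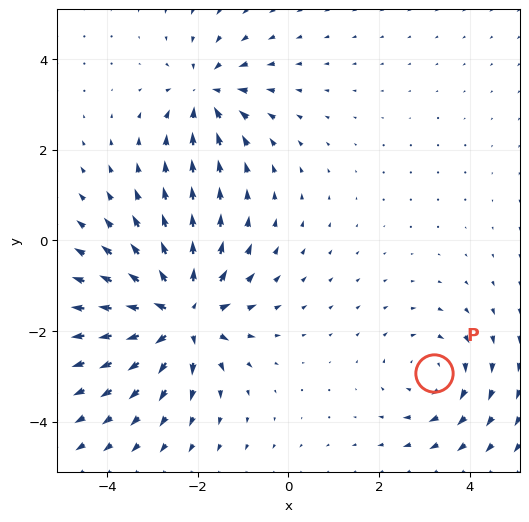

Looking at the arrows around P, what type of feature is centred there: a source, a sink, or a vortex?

vortex

At P (3.2, -2.9) the arrows circulate clockwise. Divergence ≈0, curl about -3 — near-zero divergence with nonzero curl is a vortex.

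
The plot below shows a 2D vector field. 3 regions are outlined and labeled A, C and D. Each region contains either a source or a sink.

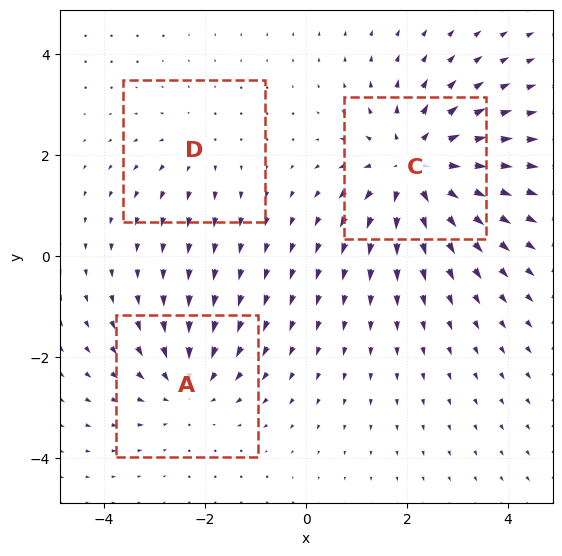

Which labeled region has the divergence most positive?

C

Divergence at each region's feature centre — A: about -3, C: about +4, D: about +2. Region C is most positive.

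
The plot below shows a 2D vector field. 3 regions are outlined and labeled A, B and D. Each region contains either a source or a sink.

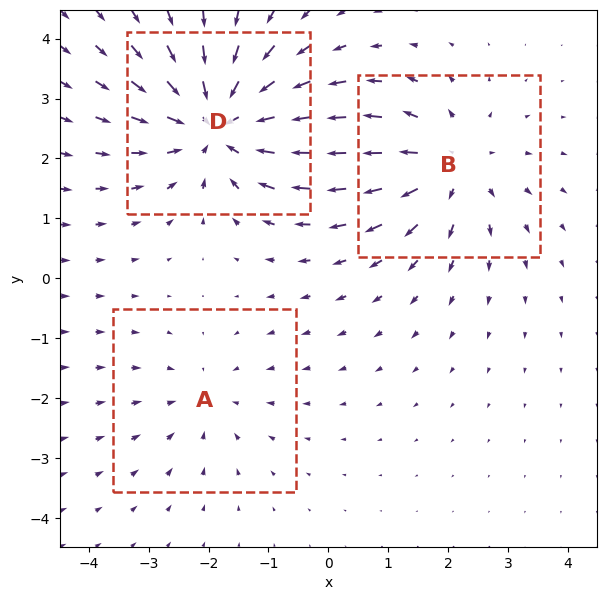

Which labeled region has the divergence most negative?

D

Divergence at each region's feature centre — A: about -2, B: about +3, D: about -4. Region D is most negative.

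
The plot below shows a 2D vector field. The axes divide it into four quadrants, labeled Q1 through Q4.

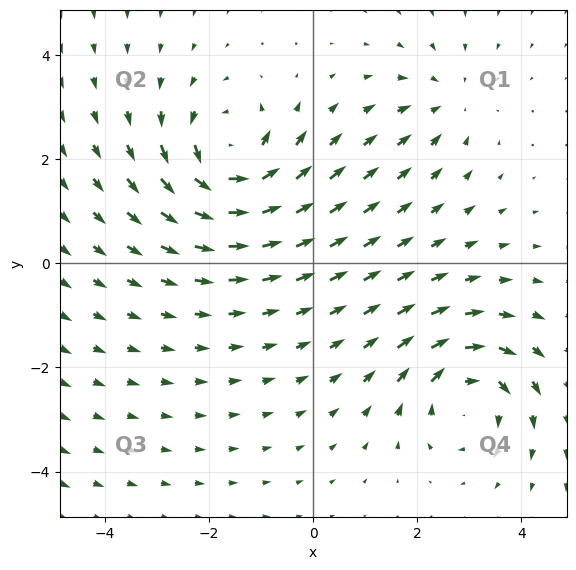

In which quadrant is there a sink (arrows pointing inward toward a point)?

Q1

The sink sits at approximately (2.5, 3.1), which lies in quadrant Q1. The divergence there is about -3, negative as expected for a sink.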